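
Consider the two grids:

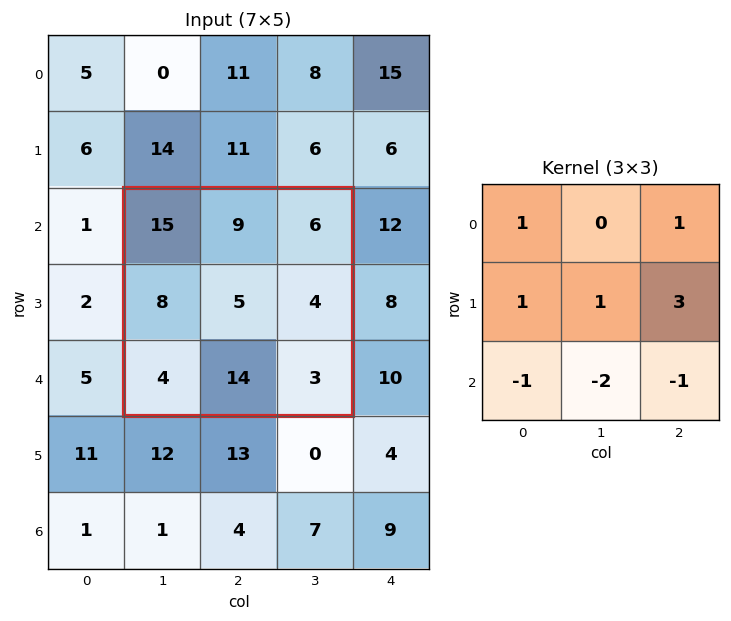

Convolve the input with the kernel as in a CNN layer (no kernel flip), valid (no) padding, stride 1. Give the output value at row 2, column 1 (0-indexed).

11

The receptive field on the input at this output position is [15 9 6 / 8 5 4 / 4 14 3]. Elementwise product with the kernel and sum: 15·1 + 6·1 + 8·1 + 5·1 + 4·3 + 4·-1 + 14·-2 + 3·-1.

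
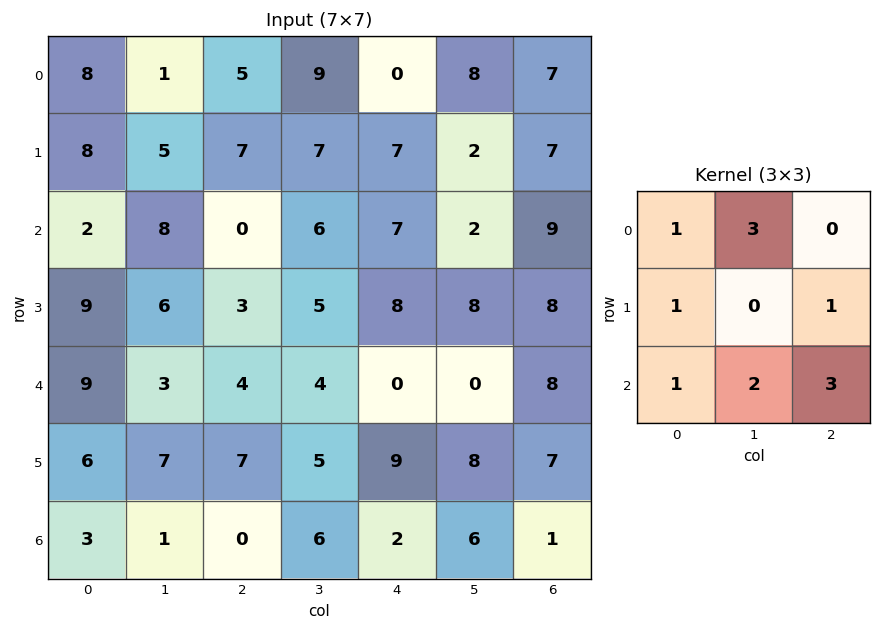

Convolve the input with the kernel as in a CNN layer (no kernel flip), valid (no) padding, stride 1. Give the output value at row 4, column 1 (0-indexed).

46

The receptive field on the input at this output position is [3 4 4 / 7 7 5 / 1 0 6]. Elementwise product with the kernel and sum: 3·1 + 4·3 + 7·1 + 5·1 + 1·1 + 0·2 + 6·3.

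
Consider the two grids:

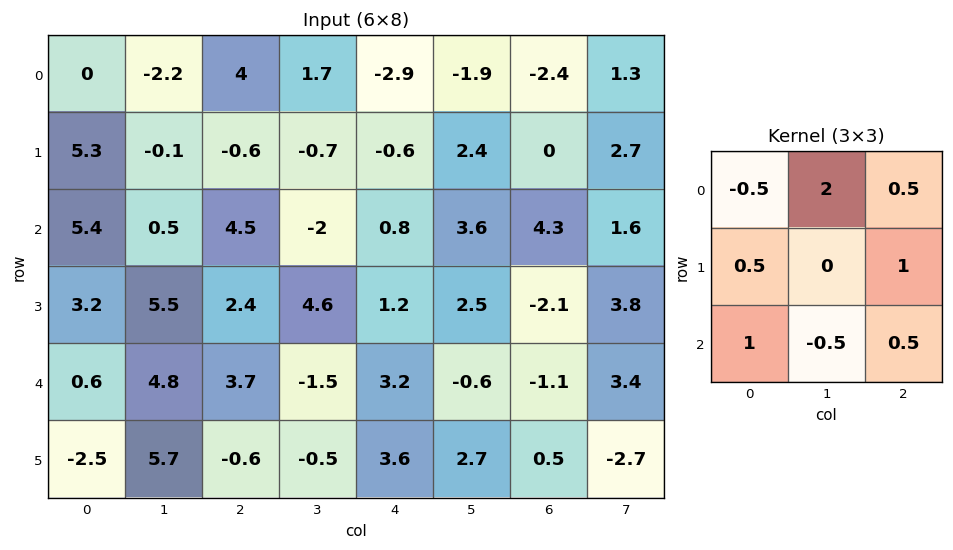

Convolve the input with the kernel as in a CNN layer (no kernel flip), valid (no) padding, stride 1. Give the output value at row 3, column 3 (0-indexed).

-0.95

The receptive field on the input at this output position is [4.6 1.2 2.5 / -1.5 3.2 -0.6 / -0.5 3.6 2.7]. Elementwise product with the kernel and sum: 4.6·-0.5 + 1.2·2 + 2.5·0.5 + -1.5·0.5 + -0.6·1 + -0.5·1 + 3.6·-0.5 + 2.7·0.5.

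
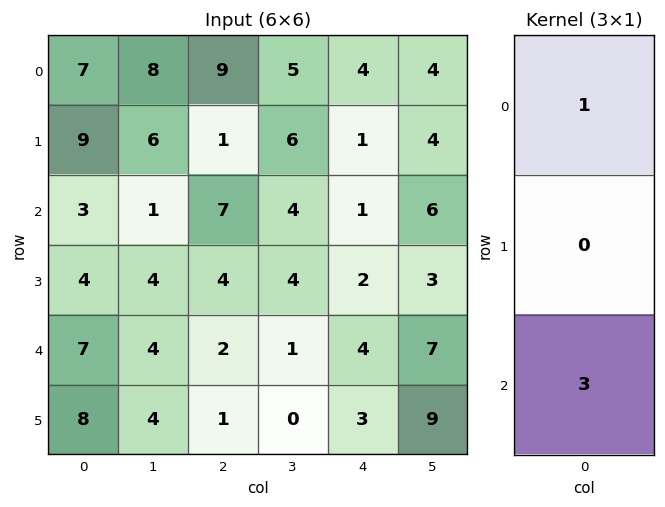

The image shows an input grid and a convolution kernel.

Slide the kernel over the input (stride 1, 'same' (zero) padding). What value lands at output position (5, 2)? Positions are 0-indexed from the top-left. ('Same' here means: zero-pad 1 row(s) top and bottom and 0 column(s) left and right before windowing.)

The receptive field on the zero-padded input at this output position is [2 / 1 / 0]. Elementwise product with the kernel and sum: 2·1 + 0·3.

2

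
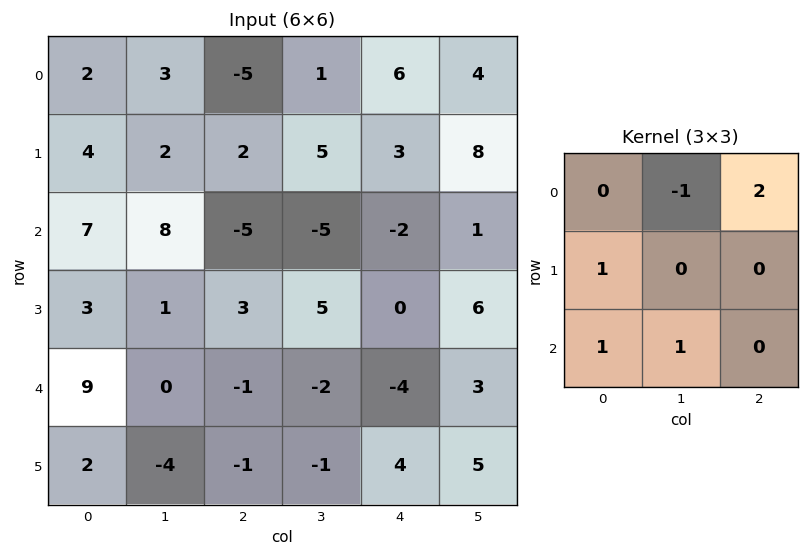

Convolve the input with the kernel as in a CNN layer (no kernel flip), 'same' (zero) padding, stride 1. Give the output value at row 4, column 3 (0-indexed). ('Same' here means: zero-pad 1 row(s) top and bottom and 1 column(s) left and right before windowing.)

The receptive field on the zero-padded input at this output position is [3 5 0 / -1 -2 -4 / -1 -1 4]. Elementwise product with the kernel and sum: 5·-1 + 0·2 + -1·1 + -1·1 + -1·1.

-8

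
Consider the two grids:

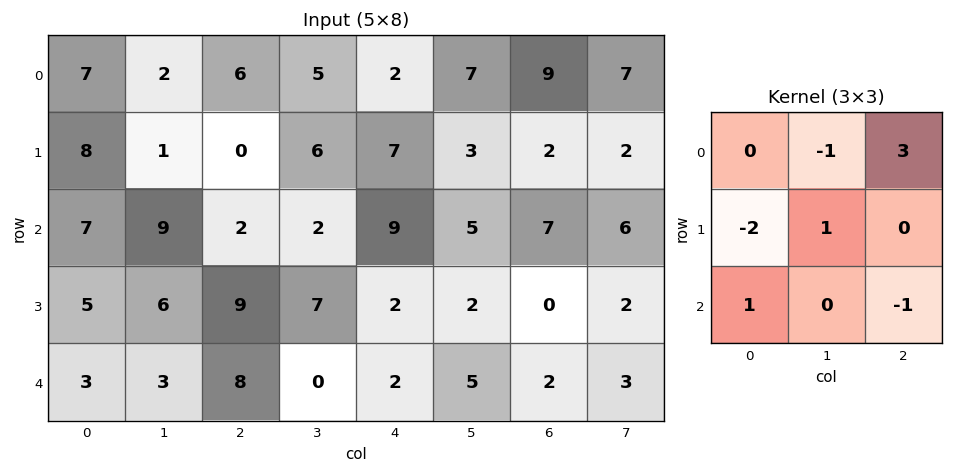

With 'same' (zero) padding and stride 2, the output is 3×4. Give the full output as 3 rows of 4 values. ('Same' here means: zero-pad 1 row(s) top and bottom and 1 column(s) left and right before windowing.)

Output[0,0]: The receptive field on the zero-padded input at this output position is [0 0 0 / 0 7 2 / 0 8 1]. Elementwise product with the kernel and sum: 0·-1 + 0·3 + 0·-2 + 7·1 + 0·1 + 1·-1.

6 -3 -5 -4
-4 1 12 1
16 14 6 -2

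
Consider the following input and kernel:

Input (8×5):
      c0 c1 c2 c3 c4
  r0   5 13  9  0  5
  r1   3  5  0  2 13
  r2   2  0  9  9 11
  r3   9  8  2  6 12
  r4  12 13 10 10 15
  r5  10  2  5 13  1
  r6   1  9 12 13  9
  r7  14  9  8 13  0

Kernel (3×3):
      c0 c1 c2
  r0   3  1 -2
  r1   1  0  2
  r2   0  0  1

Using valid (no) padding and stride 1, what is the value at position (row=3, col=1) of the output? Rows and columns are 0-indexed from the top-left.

60

The receptive field on the input at this output position is [8 2 6 / 13 10 10 / 2 5 13]. Elementwise product with the kernel and sum: 8·3 + 2·1 + 6·-2 + 13·1 + 10·2 + 13·1.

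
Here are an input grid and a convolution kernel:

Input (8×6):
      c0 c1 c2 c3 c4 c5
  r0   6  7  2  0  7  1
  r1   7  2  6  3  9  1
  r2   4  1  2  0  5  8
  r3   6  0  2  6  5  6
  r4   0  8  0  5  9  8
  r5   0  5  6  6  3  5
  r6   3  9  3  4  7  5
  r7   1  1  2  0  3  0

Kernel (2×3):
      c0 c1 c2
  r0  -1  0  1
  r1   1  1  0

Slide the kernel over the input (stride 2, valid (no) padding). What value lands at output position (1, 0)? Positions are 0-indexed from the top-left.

The receptive field on the input at this output position is [4 1 2 / 6 0 2]. Elementwise product with the kernel and sum: 4·-1 + 2·1 + 6·1 + 0·1.

4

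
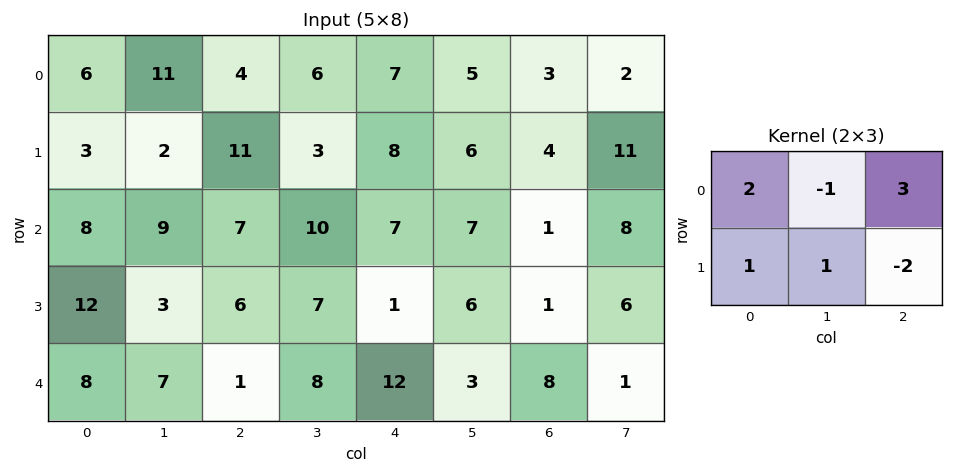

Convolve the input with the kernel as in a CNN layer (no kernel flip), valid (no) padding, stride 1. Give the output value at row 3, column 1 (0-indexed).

The receptive field on the input at this output position is [3 6 7 / 7 1 8]. Elementwise product with the kernel and sum: 3·2 + 6·-1 + 7·3 + 7·1 + 1·1 + 8·-2.

13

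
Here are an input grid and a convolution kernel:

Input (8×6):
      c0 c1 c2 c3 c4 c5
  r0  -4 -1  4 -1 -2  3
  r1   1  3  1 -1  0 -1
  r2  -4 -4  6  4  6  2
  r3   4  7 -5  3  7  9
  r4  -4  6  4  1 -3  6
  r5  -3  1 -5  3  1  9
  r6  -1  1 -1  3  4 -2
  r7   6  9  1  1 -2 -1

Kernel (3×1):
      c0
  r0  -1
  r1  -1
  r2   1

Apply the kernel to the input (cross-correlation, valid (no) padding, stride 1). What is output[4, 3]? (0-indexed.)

The receptive field on the input at this output position is [1 / 3 / 3]. Elementwise product with the kernel and sum: 1·-1 + 3·-1 + 3·1.

-1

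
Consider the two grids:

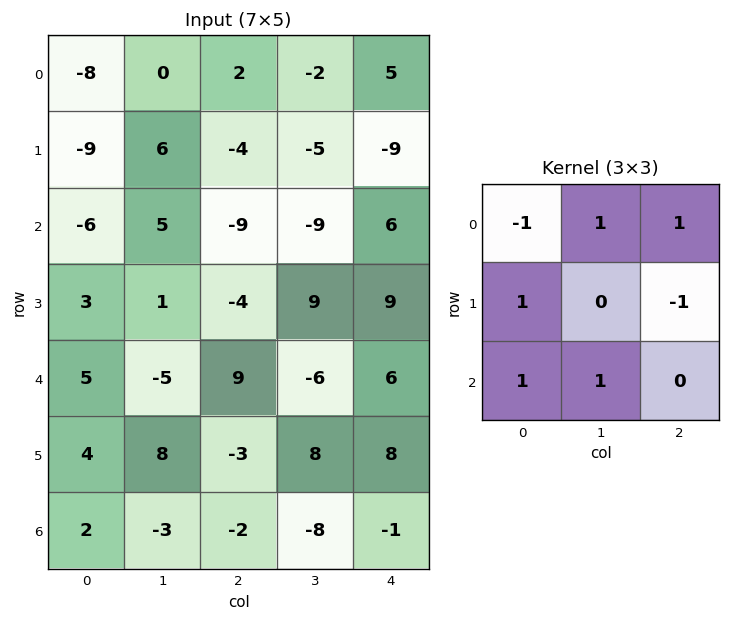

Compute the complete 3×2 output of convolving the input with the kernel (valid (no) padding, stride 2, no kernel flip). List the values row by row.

4 -12
9 -4
5 -30

Output[0,0]: The receptive field on the input at this output position is [-8 0 2 / -9 6 -4 / -6 5 -9]. Elementwise product with the kernel and sum: -8·-1 + 0·1 + 2·1 + -9·1 + -4·-1 + -6·1 + 5·1.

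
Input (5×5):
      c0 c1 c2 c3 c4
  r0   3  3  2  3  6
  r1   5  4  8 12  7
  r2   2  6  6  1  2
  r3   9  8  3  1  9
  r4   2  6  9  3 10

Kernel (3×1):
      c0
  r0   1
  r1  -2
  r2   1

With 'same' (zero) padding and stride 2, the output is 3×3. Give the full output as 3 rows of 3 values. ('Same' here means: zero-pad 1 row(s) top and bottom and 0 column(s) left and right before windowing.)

Output[0,0]: The receptive field on the zero-padded input at this output position is [0 / 3 / 5]. Elementwise product with the kernel and sum: 0·1 + 3·-2 + 5·1.

-1 4 -5
10 -1 12
5 -15 -11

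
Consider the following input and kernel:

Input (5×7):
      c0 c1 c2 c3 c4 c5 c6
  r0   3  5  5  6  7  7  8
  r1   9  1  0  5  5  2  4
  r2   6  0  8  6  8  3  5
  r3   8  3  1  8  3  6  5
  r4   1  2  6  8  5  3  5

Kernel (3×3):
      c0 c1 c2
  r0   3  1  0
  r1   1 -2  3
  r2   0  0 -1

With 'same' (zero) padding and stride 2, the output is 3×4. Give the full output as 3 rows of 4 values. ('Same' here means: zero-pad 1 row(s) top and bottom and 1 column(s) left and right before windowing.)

8 8 11 -9
-6 -3 13 3
12 24 34 16

Output[0,0]: The receptive field on the zero-padded input at this output position is [0 0 0 / 0 3 5 / 0 9 1]. Elementwise product with the kernel and sum: 0·3 + 0·1 + 0·1 + 3·-2 + 5·3 + 1·-1.
Output[0,1]: The receptive field on the zero-padded input at this output position is [0 0 0 / 5 5 6 / 1 0 5]. Elementwise product with the kernel and sum: 0·3 + 0·1 + 5·1 + 5·-2 + 6·3 + 5·-1.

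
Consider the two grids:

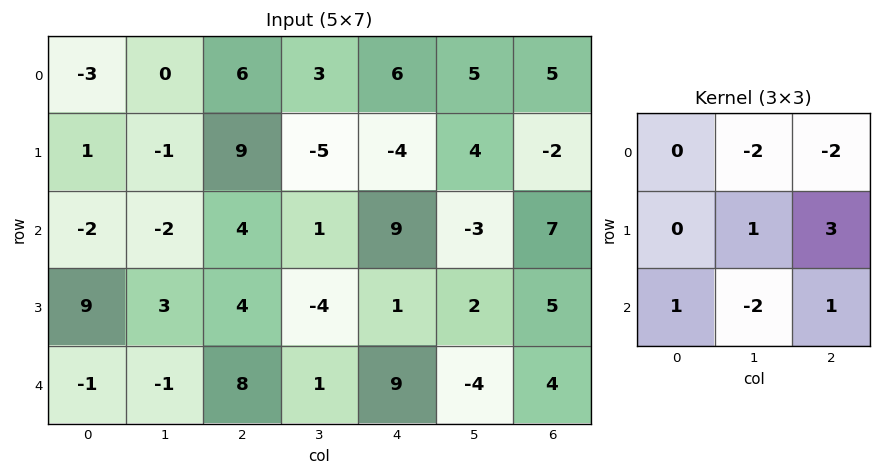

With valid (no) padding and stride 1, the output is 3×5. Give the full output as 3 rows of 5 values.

20 -33 -24 -34 0
1 -10 59 -4 16
20 -34 -6 -26 30

Output[0,0]: The receptive field on the input at this output position is [-3 0 6 / 1 -1 9 / -2 -2 4]. Elementwise product with the kernel and sum: 0·-2 + 6·-2 + -1·1 + 9·3 + -2·1 + -2·-2 + 4·1.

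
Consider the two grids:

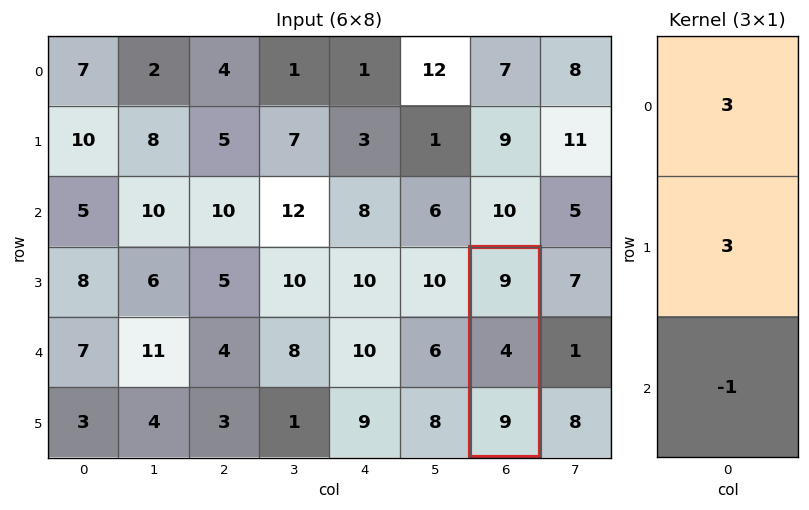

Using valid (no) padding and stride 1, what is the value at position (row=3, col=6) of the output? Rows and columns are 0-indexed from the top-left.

30

The receptive field on the input at this output position is [9 / 4 / 9]. Elementwise product with the kernel and sum: 9·3 + 4·3 + 9·-1.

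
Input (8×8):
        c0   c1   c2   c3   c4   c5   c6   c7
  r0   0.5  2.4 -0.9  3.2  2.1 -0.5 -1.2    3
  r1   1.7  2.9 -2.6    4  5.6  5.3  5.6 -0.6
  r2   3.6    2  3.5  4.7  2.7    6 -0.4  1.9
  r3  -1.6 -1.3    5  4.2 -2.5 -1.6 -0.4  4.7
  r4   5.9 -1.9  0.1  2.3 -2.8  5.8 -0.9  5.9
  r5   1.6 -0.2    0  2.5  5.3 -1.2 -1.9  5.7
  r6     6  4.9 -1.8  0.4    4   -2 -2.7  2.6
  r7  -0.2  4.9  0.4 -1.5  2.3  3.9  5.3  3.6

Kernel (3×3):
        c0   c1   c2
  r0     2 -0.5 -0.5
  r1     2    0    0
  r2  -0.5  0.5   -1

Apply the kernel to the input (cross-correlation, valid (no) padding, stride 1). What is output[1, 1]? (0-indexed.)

The receptive field on the input at this output position is [2.9 -2.6 4 / 2 3.5 4.7 / -1.3 5 4.2]. Elementwise product with the kernel and sum: 2.9·2 + -2.6·-0.5 + 4·-0.5 + 2·2 + -1.3·-0.5 + 5·0.5 + 4.2·-1.

8.05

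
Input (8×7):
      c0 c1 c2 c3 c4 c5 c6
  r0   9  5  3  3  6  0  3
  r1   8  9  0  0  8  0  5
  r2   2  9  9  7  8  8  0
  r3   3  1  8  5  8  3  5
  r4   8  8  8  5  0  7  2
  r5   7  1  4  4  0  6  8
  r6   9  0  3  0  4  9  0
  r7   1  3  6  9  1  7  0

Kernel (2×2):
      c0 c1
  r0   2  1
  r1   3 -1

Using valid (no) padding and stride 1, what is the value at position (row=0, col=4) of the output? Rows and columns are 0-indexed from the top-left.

The receptive field on the input at this output position is [6 0 / 8 0]. Elementwise product with the kernel and sum: 6·2 + 0·1 + 8·3 + 0·-1.

36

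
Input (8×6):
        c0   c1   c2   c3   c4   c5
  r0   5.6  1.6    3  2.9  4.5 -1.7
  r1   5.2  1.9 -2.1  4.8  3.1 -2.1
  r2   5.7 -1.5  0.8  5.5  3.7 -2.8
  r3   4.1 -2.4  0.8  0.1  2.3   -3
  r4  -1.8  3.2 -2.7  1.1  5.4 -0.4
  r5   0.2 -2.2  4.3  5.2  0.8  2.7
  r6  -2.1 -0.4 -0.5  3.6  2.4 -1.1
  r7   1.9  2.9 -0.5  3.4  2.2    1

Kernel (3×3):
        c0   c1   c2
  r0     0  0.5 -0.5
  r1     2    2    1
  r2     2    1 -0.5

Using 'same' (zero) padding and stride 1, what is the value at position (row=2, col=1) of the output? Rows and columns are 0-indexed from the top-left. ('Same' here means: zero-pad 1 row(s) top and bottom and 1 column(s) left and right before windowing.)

16.6

The receptive field on the zero-padded input at this output position is [5.2 1.9 -2.1 / 5.7 -1.5 0.8 / 4.1 -2.4 0.8]. Elementwise product with the kernel and sum: 1.9·0.5 + -2.1·-0.5 + 5.7·2 + -1.5·2 + 0.8·1 + 4.1·2 + -2.4·1 + 0.8·-0.5.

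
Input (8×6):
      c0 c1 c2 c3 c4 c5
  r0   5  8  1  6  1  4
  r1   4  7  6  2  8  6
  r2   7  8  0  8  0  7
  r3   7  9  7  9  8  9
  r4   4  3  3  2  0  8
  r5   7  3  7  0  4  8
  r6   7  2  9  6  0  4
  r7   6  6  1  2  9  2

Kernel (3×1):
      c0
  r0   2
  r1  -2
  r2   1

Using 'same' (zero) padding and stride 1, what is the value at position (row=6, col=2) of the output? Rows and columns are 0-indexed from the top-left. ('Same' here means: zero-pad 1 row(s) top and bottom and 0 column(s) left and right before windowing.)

The receptive field on the zero-padded input at this output position is [7 / 9 / 1]. Elementwise product with the kernel and sum: 7·2 + 9·-2 + 1·1.

-3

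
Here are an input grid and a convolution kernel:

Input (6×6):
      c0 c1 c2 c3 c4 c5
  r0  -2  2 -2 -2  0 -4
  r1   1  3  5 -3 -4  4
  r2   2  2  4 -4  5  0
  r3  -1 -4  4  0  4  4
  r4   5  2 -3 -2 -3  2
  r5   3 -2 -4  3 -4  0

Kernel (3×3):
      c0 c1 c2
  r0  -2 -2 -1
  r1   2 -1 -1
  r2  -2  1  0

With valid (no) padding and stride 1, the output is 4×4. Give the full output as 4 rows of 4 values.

-6 6 13 15
-17 3 -1 1
-22 -27 3 -9
9 9 -2 -25

Output[0,0]: The receptive field on the input at this output position is [-2 2 -2 / 1 3 5 / 2 2 4]. Elementwise product with the kernel and sum: -2·-2 + 2·-2 + -2·-1 + 1·2 + 3·-1 + 5·-1 + 2·-2 + 2·1.
Output[0,1]: The receptive field on the input at this output position is [2 -2 -2 / 3 5 -3 / 2 4 -4]. Elementwise product with the kernel and sum: 2·-2 + -2·-2 + -2·-1 + 3·2 + 5·-1 + -3·-1 + 2·-2 + 4·1.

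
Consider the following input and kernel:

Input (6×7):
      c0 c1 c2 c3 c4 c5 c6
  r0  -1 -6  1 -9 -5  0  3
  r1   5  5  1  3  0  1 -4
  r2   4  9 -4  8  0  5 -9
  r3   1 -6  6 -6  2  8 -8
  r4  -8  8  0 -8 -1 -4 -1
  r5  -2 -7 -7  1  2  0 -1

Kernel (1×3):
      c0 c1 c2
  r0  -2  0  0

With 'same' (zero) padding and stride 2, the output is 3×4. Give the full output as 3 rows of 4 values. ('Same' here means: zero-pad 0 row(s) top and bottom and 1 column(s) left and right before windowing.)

0 12 18 0
0 -18 -16 -10
0 -16 16 8

Output[0,0]: The receptive field on the zero-padded input at this output position is [0 -1 -6]. Elementwise product with the kernel and sum: 0·-2.
Output[0,1]: The receptive field on the zero-padded input at this output position is [-6 1 -9]. Elementwise product with the kernel and sum: -6·-2.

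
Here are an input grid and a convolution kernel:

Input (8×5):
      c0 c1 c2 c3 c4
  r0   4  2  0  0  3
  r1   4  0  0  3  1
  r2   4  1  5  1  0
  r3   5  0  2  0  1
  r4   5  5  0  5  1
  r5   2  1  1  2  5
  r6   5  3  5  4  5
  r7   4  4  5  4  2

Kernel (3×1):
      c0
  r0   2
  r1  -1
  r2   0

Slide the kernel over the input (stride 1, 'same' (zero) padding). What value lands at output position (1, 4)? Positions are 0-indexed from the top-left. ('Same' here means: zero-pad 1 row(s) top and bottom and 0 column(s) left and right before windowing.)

The receptive field on the zero-padded input at this output position is [3 / 1 / 0]. Elementwise product with the kernel and sum: 3·2 + 1·-1.

5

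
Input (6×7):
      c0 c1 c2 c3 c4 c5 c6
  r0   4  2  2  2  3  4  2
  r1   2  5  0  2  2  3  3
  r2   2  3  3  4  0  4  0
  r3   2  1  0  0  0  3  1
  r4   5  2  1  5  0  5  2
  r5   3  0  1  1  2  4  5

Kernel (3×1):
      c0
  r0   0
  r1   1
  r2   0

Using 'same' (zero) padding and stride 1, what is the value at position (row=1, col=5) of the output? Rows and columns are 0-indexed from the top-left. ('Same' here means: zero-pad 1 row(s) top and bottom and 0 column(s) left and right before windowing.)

3

The receptive field on the zero-padded input at this output position is [4 / 3 / 4]. Elementwise product with the kernel and sum: 3·1.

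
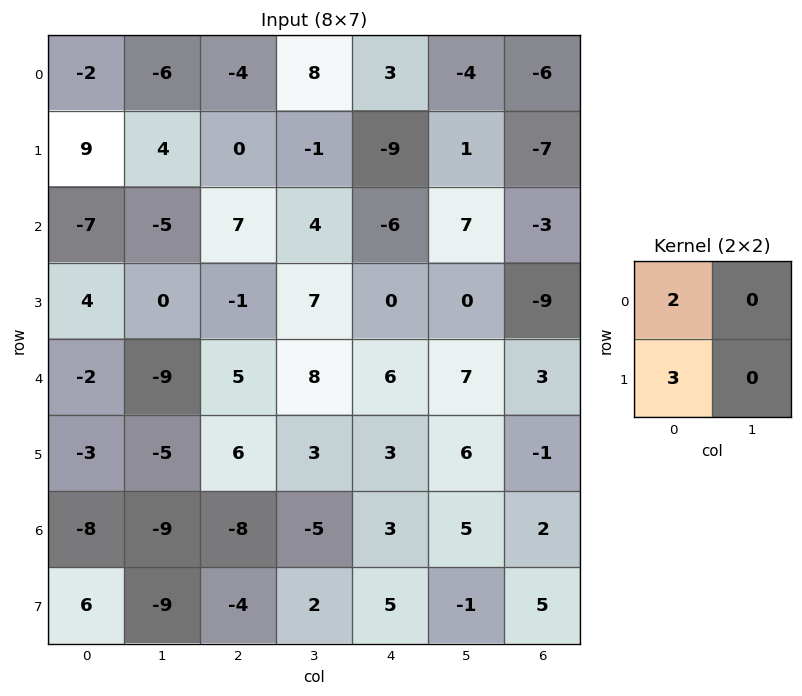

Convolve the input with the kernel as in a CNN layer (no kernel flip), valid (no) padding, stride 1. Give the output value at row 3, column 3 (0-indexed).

The receptive field on the input at this output position is [7 0 / 8 6]. Elementwise product with the kernel and sum: 7·2 + 8·3.

38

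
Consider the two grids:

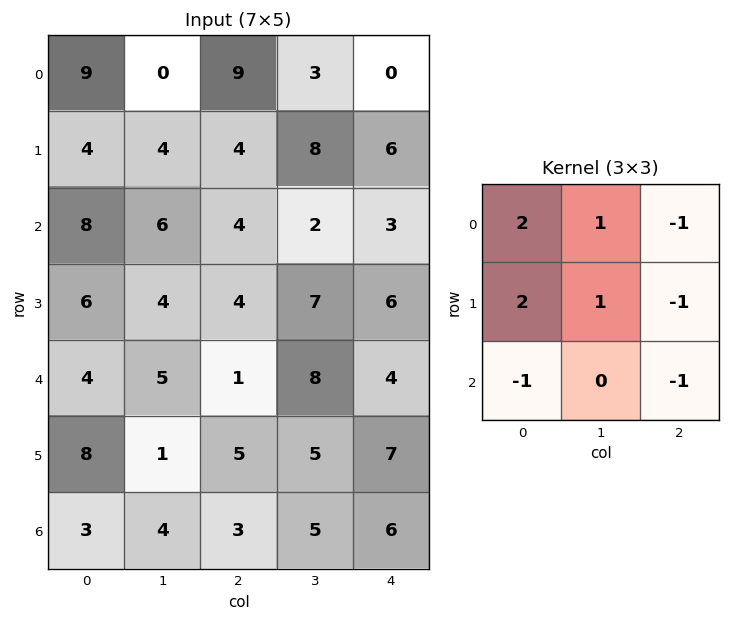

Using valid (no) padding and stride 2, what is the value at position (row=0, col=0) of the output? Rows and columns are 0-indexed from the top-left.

The receptive field on the input at this output position is [9 0 9 / 4 4 4 / 8 6 4]. Elementwise product with the kernel and sum: 9·2 + 0·1 + 9·-1 + 4·2 + 4·1 + 4·-1 + 8·-1 + 4·-1.

5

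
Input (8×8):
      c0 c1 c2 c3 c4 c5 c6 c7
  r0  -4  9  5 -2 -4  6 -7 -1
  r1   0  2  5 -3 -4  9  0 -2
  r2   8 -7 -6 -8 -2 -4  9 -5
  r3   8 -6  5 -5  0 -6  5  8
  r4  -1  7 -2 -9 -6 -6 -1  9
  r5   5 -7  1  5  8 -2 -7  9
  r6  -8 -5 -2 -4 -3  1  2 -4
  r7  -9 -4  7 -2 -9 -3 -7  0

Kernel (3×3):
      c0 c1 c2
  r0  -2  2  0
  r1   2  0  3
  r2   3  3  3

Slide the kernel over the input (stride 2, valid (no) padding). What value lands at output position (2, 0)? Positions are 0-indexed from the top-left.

-16

The receptive field on the input at this output position is [-1 7 -2 / 5 -7 1 / -8 -5 -2]. Elementwise product with the kernel and sum: -1·-2 + 7·2 + 5·2 + 1·3 + -8·3 + -5·3 + -2·3.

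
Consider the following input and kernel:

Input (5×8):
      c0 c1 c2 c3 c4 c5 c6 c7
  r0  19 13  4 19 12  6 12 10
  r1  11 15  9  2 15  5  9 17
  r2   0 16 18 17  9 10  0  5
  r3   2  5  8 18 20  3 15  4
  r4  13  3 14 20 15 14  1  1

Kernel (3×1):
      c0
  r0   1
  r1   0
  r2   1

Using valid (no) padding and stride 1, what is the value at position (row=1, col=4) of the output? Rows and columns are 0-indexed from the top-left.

35

The receptive field on the input at this output position is [15 / 9 / 20]. Elementwise product with the kernel and sum: 15·1 + 20·1.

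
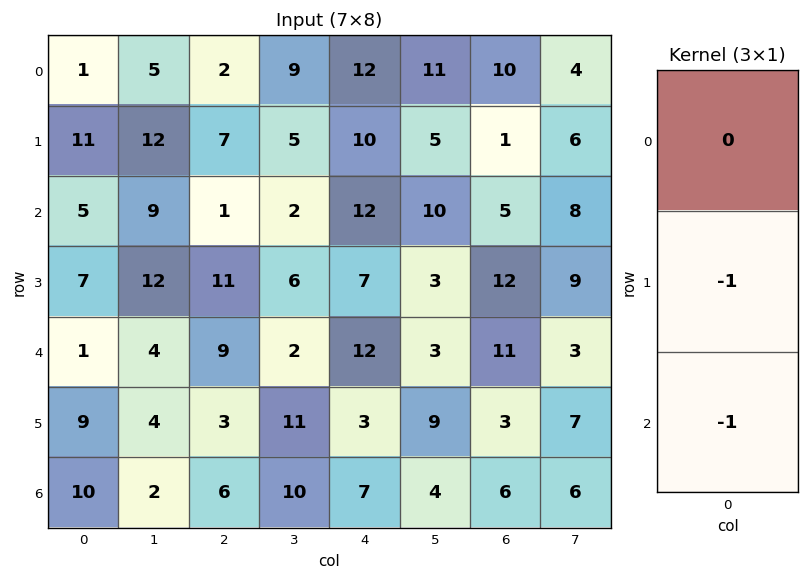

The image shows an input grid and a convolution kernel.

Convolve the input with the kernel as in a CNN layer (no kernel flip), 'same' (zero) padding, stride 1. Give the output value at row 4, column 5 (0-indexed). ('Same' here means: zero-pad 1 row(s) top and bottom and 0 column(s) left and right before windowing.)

-12

The receptive field on the zero-padded input at this output position is [3 / 3 / 9]. Elementwise product with the kernel and sum: 3·-1 + 9·-1.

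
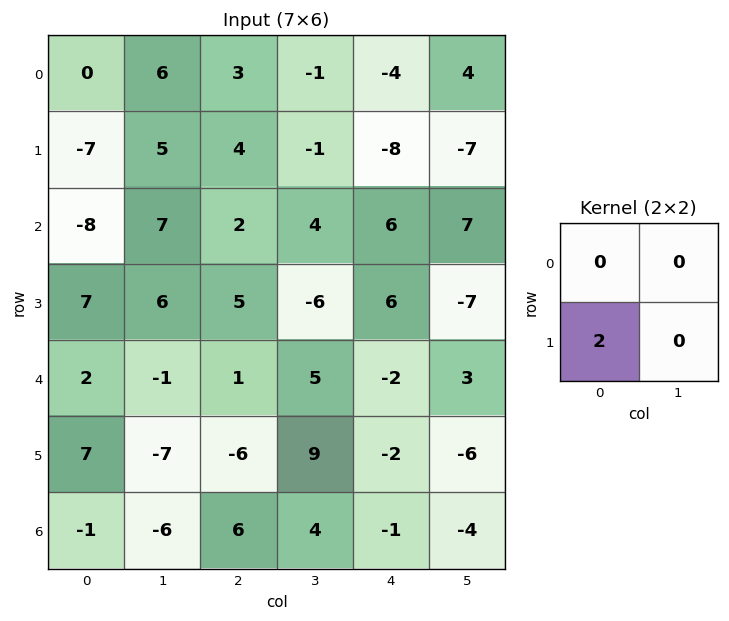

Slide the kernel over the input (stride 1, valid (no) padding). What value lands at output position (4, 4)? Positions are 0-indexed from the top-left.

The receptive field on the input at this output position is [-2 3 / -2 -6]. Elementwise product with the kernel and sum: -2·2.

-4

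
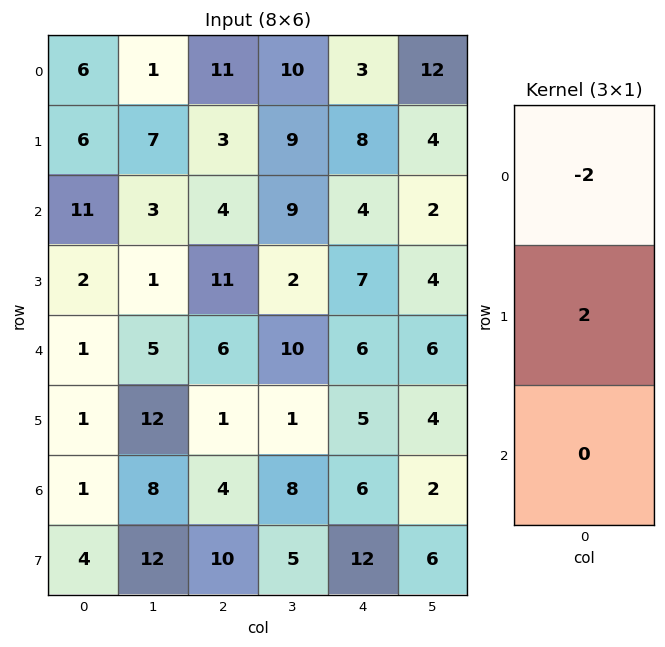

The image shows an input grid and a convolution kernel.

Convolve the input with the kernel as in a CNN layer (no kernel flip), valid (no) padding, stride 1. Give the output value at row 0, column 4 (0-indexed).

The receptive field on the input at this output position is [3 / 8 / 4]. Elementwise product with the kernel and sum: 3·-2 + 8·2.

10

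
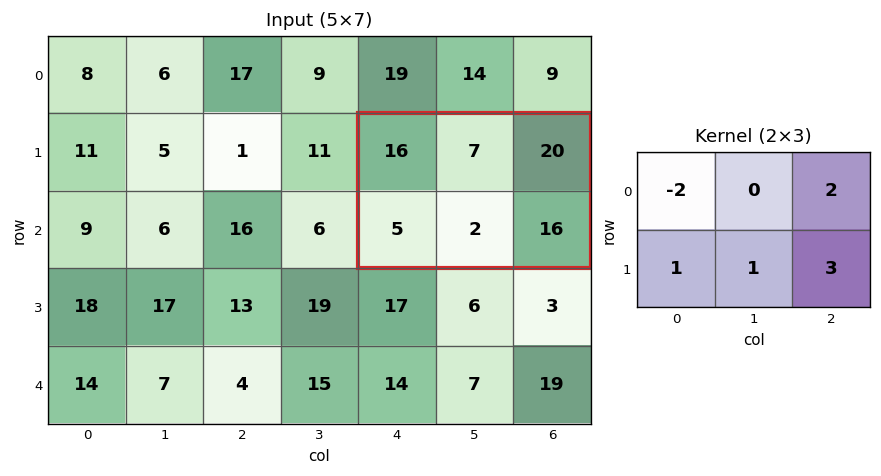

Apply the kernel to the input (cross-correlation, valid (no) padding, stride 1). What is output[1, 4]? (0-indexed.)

63

The receptive field on the input at this output position is [16 7 20 / 5 2 16]. Elementwise product with the kernel and sum: 16·-2 + 20·2 + 5·1 + 2·1 + 16·3.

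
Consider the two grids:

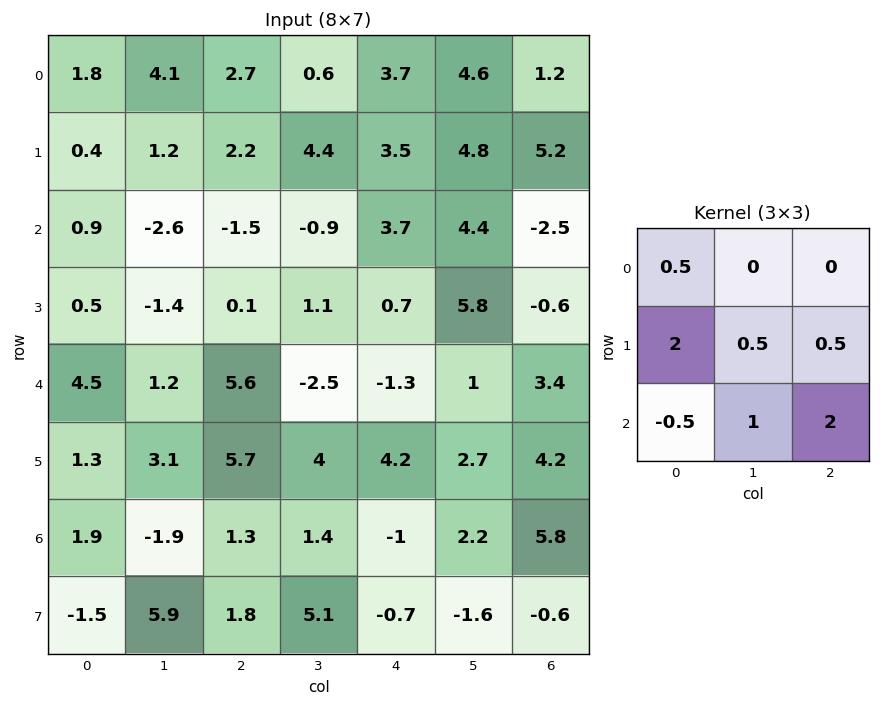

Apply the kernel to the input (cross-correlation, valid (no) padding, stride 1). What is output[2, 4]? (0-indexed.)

14.3

The receptive field on the input at this output position is [3.7 4.4 -2.5 / 0.7 5.8 -0.6 / -1.3 1 3.4]. Elementwise product with the kernel and sum: 3.7·0.5 + 0.7·2 + 5.8·0.5 + -0.6·0.5 + -1.3·-0.5 + 1·1 + 3.4·2.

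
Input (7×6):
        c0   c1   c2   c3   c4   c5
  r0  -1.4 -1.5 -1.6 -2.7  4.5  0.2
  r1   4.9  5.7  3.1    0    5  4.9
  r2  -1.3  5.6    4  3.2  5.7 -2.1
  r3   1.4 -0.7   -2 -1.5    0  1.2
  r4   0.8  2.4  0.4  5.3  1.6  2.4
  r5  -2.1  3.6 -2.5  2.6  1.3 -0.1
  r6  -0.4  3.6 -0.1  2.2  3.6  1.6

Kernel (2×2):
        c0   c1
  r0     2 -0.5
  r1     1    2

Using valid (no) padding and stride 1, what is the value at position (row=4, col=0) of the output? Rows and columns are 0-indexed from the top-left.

5.5

The receptive field on the input at this output position is [0.8 2.4 / -2.1 3.6]. Elementwise product with the kernel and sum: 0.8·2 + 2.4·-0.5 + -2.1·1 + 3.6·2.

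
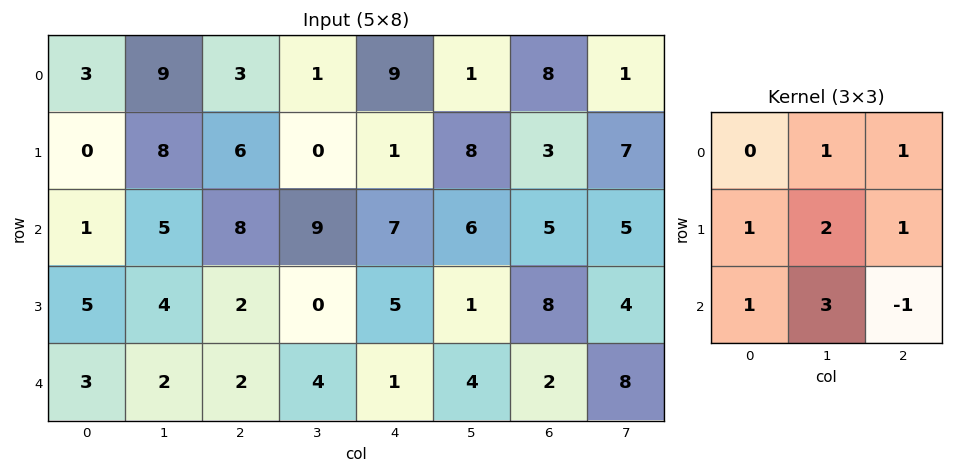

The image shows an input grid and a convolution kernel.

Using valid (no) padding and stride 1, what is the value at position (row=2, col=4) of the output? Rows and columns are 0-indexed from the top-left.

37

The receptive field on the input at this output position is [7 6 5 / 5 1 8 / 1 4 2]. Elementwise product with the kernel and sum: 6·1 + 5·1 + 5·1 + 1·2 + 8·1 + 1·1 + 4·3 + 2·-1.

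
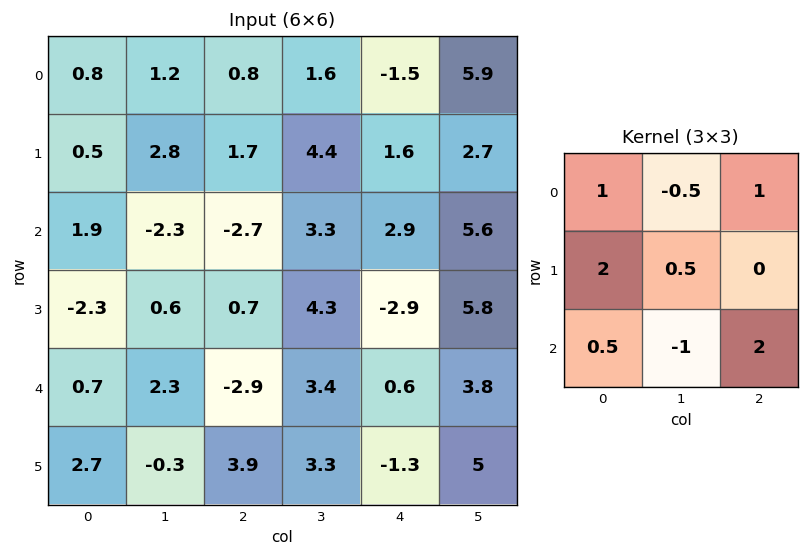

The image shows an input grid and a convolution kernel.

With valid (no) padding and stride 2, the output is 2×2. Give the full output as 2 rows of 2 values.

1.25 5.25
-11.7 -1.55

Output[0,0]: The receptive field on the input at this output position is [0.8 1.2 0.8 / 0.5 2.8 1.7 / 1.9 -2.3 -2.7]. Elementwise product with the kernel and sum: 0.8·1 + 1.2·-0.5 + 0.8·1 + 0.5·2 + 2.8·0.5 + 1.9·0.5 + -2.3·-1 + -2.7·2.
Output[0,1]: The receptive field on the input at this output position is [0.8 1.6 -1.5 / 1.7 4.4 1.6 / -2.7 3.3 2.9]. Elementwise product with the kernel and sum: 0.8·1 + 1.6·-0.5 + -1.5·1 + 1.7·2 + 4.4·0.5 + -2.7·0.5 + 3.3·-1 + 2.9·2.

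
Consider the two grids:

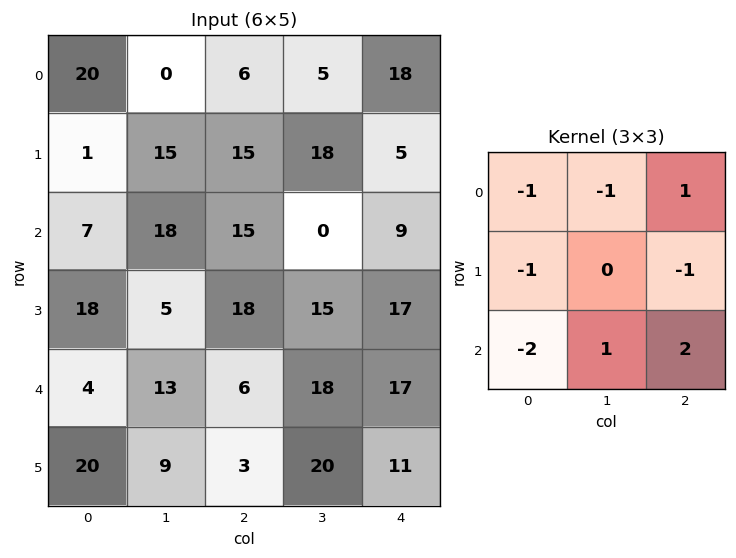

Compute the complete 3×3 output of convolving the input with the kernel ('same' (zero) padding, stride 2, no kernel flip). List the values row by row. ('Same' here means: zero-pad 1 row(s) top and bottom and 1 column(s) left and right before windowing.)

Output[0,0]: The receptive field on the zero-padded input at this output position is [0 0 0 / 0 20 0 / 0 1 15]. Elementwise product with the kernel and sum: 0·-1 + 0·-1 + 0·1 + 0·-1 + 0·-1 + 0·-2 + 1·1 + 15·2.

31 16 -36
24 8 -36
12 -14 -79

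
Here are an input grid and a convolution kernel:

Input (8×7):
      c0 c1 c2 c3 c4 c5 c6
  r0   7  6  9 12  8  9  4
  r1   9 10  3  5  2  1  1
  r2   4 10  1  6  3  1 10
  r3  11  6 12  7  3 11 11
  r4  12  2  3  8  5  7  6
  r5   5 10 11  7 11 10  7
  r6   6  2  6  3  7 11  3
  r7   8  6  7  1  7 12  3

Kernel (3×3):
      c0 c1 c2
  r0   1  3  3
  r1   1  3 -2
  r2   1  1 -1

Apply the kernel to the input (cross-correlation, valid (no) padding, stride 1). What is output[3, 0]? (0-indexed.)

81

The receptive field on the input at this output position is [11 6 12 / 12 2 3 / 5 10 11]. Elementwise product with the kernel and sum: 11·1 + 6·3 + 12·3 + 12·1 + 2·3 + 3·-2 + 5·1 + 10·1 + 11·-1.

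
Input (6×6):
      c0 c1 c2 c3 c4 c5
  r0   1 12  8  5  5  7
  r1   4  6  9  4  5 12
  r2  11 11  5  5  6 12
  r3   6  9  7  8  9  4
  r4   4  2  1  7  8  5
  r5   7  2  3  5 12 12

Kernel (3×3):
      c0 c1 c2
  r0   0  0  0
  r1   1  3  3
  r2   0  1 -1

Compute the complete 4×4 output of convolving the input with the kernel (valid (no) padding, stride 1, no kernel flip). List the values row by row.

Output[0,0]: The receptive field on the input at this output position is [1 12 8 / 4 6 9 / 11 11 5]. Elementwise product with the kernel and sum: 4·1 + 6·3 + 9·3 + 11·1 + 5·-1.

55 45 35 49
61 40 37 64
55 48 57 50
12 24 39 46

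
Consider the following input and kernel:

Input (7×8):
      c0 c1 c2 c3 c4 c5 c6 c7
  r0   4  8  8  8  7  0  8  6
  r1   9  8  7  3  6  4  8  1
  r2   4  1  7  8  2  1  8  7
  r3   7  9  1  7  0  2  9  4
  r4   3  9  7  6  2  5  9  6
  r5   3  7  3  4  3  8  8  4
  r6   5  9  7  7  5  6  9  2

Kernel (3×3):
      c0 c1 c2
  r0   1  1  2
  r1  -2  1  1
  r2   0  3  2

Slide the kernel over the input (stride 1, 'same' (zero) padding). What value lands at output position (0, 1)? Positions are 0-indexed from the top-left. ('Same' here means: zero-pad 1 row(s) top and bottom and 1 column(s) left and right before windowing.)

46

The receptive field on the zero-padded input at this output position is [0 0 0 / 4 8 8 / 9 8 7]. Elementwise product with the kernel and sum: 0·1 + 0·1 + 0·2 + 4·-2 + 8·1 + 8·1 + 8·3 + 7·2.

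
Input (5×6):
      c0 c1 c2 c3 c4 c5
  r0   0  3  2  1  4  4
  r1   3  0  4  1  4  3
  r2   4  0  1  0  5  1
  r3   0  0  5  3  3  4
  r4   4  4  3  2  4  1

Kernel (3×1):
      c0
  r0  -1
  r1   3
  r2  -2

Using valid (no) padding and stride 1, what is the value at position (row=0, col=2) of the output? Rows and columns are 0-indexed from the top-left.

8

The receptive field on the input at this output position is [2 / 4 / 1]. Elementwise product with the kernel and sum: 2·-1 + 4·3 + 1·-2.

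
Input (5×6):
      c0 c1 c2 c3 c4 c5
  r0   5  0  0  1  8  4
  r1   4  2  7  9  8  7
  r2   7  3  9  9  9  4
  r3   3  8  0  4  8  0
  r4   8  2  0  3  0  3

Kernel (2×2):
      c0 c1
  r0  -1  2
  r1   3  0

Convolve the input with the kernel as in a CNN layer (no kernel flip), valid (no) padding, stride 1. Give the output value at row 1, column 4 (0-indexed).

33

The receptive field on the input at this output position is [8 7 / 9 4]. Elementwise product with the kernel and sum: 8·-1 + 7·2 + 9·3.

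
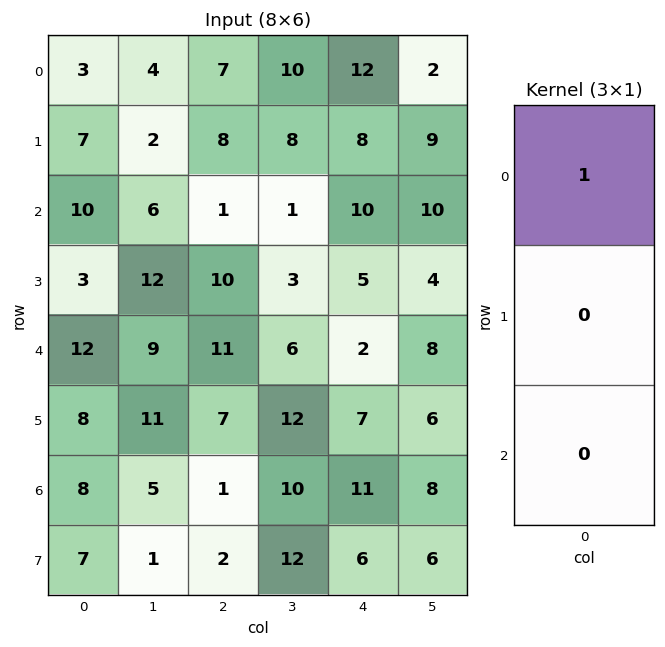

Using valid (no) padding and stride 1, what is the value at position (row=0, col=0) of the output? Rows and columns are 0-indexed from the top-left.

The receptive field on the input at this output position is [3 / 7 / 10]. Elementwise product with the kernel and sum: 3·1.

3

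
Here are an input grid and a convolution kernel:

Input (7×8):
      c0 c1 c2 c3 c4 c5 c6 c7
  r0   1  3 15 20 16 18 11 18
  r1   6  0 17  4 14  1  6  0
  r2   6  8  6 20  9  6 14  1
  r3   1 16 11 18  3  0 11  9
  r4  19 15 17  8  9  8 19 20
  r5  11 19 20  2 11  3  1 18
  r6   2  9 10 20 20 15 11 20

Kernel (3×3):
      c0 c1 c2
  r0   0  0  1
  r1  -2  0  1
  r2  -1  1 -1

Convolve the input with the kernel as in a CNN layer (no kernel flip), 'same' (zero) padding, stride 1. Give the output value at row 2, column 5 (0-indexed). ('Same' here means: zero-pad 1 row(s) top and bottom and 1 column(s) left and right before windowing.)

-12

The receptive field on the zero-padded input at this output position is [14 1 6 / 9 6 14 / 3 0 11]. Elementwise product with the kernel and sum: 6·1 + 9·-2 + 14·1 + 3·-1 + 0·1 + 11·-1.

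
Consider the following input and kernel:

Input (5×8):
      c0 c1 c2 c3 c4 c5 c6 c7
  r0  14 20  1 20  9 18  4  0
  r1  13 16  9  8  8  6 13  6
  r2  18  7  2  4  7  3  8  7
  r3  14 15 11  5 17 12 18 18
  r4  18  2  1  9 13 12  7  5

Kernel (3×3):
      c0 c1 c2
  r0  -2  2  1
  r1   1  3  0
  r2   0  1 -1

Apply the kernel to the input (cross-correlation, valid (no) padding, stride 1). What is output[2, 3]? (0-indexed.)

The receptive field on the input at this output position is [4 7 3 / 5 17 12 / 9 13 12]. Elementwise product with the kernel and sum: 4·-2 + 7·2 + 3·1 + 5·1 + 17·3 + 13·1 + 12·-1.

66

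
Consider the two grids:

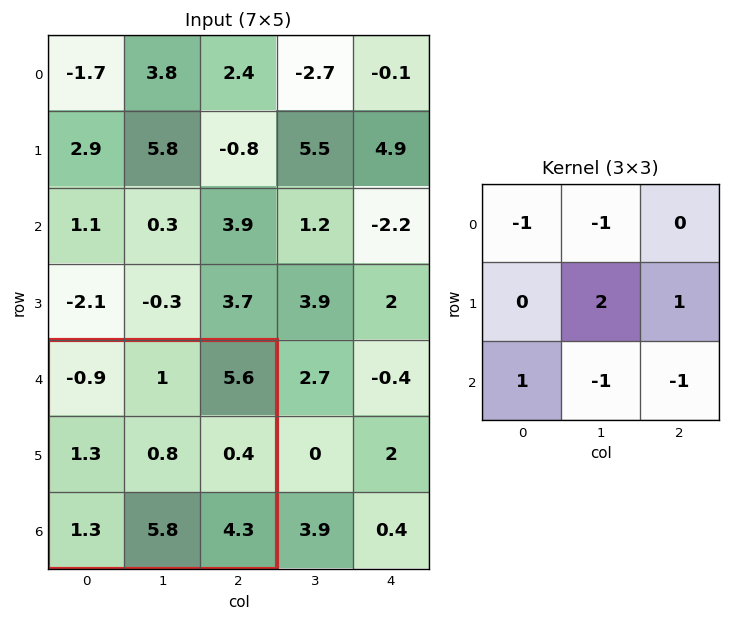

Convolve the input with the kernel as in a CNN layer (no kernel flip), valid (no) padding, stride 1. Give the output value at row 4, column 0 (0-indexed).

-6.9

The receptive field on the input at this output position is [-0.9 1 5.6 / 1.3 0.8 0.4 / 1.3 5.8 4.3]. Elementwise product with the kernel and sum: -0.9·-1 + 1·-1 + 0.8·2 + 0.4·1 + 1.3·1 + 5.8·-1 + 4.3·-1.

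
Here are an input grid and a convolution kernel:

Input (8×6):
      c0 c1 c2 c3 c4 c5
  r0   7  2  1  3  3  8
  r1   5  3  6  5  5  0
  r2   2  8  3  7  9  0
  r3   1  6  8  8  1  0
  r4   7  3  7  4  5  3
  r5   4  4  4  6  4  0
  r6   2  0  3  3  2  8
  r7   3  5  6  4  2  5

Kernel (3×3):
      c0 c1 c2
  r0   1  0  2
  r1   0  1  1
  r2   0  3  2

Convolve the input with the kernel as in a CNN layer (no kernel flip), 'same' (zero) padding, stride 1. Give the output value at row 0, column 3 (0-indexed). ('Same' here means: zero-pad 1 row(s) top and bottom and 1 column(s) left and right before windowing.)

The receptive field on the zero-padded input at this output position is [0 0 0 / 1 3 3 / 6 5 5]. Elementwise product with the kernel and sum: 0·1 + 0·2 + 3·1 + 3·1 + 5·3 + 5·2.

31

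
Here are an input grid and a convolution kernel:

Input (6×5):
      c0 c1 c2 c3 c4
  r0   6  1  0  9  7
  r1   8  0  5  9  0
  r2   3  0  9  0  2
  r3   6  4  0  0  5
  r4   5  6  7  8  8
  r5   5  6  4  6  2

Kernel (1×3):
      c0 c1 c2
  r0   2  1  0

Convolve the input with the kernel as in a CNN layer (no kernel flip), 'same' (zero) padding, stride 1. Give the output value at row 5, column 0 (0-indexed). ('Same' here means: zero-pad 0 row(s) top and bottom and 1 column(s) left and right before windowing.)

5

The receptive field on the zero-padded input at this output position is [0 5 6]. Elementwise product with the kernel and sum: 0·2 + 5·1.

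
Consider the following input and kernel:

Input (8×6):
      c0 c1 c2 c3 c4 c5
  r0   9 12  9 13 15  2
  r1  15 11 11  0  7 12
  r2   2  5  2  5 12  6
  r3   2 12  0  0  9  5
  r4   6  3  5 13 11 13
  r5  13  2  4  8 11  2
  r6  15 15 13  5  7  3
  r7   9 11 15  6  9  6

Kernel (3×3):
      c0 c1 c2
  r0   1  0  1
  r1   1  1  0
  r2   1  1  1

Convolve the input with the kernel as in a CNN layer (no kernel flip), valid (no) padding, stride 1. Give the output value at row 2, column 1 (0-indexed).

The receptive field on the input at this output position is [5 2 5 / 12 0 0 / 3 5 13]. Elementwise product with the kernel and sum: 5·1 + 5·1 + 12·1 + 0·1 + 3·1 + 5·1 + 13·1.

43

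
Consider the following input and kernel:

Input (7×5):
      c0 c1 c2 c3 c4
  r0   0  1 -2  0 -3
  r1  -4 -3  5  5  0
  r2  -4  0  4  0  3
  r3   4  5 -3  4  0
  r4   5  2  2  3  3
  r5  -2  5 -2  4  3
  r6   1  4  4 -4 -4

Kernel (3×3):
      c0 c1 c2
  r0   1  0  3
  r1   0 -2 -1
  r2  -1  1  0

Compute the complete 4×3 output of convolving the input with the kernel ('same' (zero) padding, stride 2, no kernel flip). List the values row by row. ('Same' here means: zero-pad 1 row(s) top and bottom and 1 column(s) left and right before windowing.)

Output[0,0]: The receptive field on the zero-padded input at this output position is [0 0 0 / 0 0 1 / 0 -4 -3]. Elementwise product with the kernel and sum: 0·1 + 0·3 + 0·-2 + 1·-1 + 0·-1 + -4·1.

-5 12 1
3 -4 -5
1 3 -3
9 13 12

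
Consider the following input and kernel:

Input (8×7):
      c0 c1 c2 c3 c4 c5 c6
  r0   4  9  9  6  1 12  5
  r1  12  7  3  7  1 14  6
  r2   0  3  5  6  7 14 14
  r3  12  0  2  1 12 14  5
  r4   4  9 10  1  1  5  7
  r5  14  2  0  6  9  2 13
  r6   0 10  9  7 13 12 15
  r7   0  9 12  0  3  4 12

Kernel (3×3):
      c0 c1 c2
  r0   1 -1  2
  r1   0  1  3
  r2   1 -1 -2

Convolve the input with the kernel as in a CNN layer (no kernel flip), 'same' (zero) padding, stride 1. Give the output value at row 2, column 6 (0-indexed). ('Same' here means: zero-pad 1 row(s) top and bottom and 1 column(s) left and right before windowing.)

31

The receptive field on the zero-padded input at this output position is [14 6 0 / 14 14 0 / 14 5 0]. Elementwise product with the kernel and sum: 14·1 + 6·-1 + 0·2 + 14·1 + 0·3 + 14·1 + 5·-1 + 0·-2.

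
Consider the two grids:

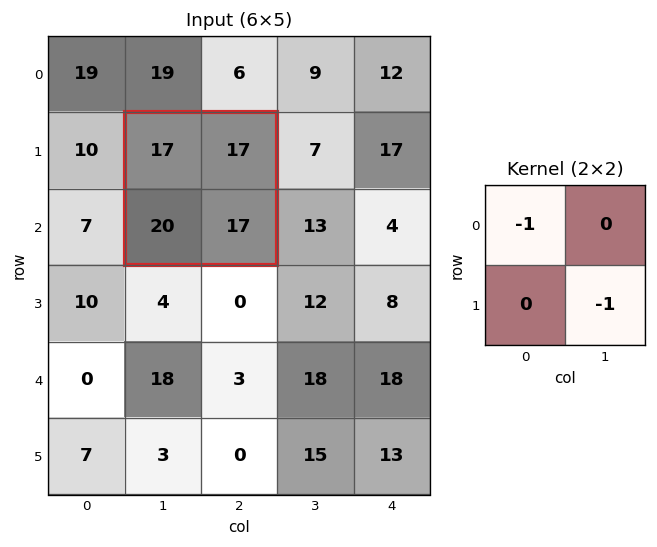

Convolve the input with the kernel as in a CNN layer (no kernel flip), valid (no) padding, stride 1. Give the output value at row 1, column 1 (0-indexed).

The receptive field on the input at this output position is [17 17 / 20 17]. Elementwise product with the kernel and sum: 17·-1 + 17·-1.

-34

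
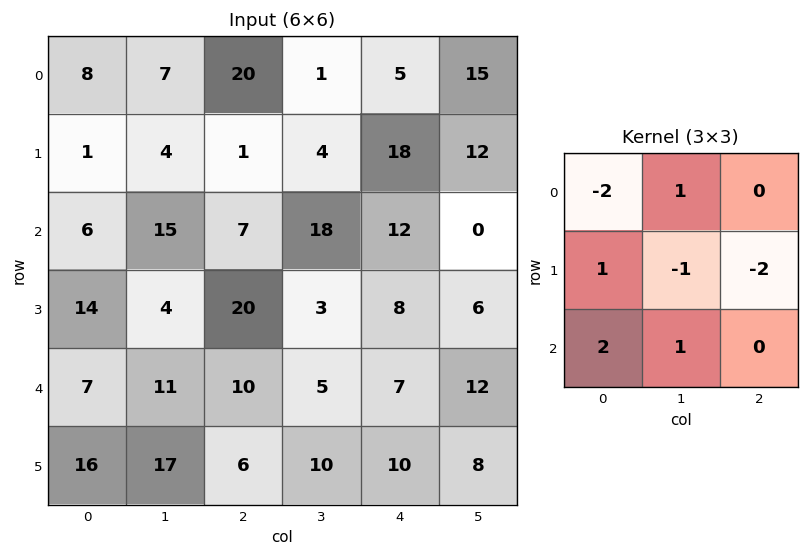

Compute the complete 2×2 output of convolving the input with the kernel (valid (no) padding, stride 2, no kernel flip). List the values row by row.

Output[0,0]: The receptive field on the input at this output position is [8 7 20 / 1 4 1 / 6 15 7]. Elementwise product with the kernel and sum: 8·-2 + 7·1 + 1·1 + 4·-1 + 1·-2 + 6·2 + 15·1.
Output[0,1]: The receptive field on the input at this output position is [20 1 5 / 1 4 18 / 7 18 12]. Elementwise product with the kernel and sum: 20·-2 + 1·1 + 1·1 + 4·-1 + 18·-2 + 7·2 + 18·1.

13 -46
-2 30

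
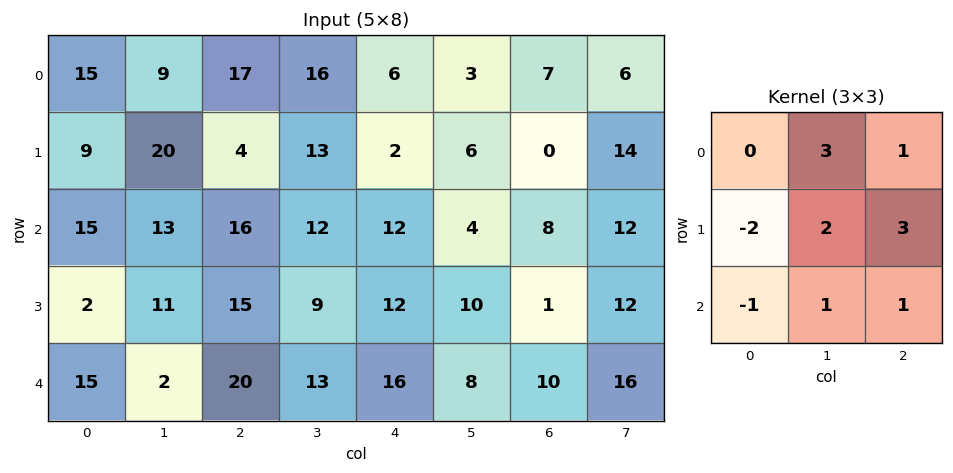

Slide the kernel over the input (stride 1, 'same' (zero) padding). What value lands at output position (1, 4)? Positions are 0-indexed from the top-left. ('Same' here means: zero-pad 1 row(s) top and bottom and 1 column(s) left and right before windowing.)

21

The receptive field on the zero-padded input at this output position is [16 6 3 / 13 2 6 / 12 12 4]. Elementwise product with the kernel and sum: 6·3 + 3·1 + 13·-2 + 2·2 + 6·3 + 12·-1 + 12·1 + 4·1.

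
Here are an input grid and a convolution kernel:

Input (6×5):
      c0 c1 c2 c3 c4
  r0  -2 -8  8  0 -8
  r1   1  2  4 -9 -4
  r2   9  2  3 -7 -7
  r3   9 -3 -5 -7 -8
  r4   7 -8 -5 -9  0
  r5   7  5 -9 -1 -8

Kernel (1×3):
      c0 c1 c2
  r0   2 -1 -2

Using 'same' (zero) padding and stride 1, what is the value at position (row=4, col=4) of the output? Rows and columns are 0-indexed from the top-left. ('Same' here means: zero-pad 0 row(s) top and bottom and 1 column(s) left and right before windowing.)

The receptive field on the zero-padded input at this output position is [-9 0 0]. Elementwise product with the kernel and sum: -9·2 + 0·-1 + 0·-2.

-18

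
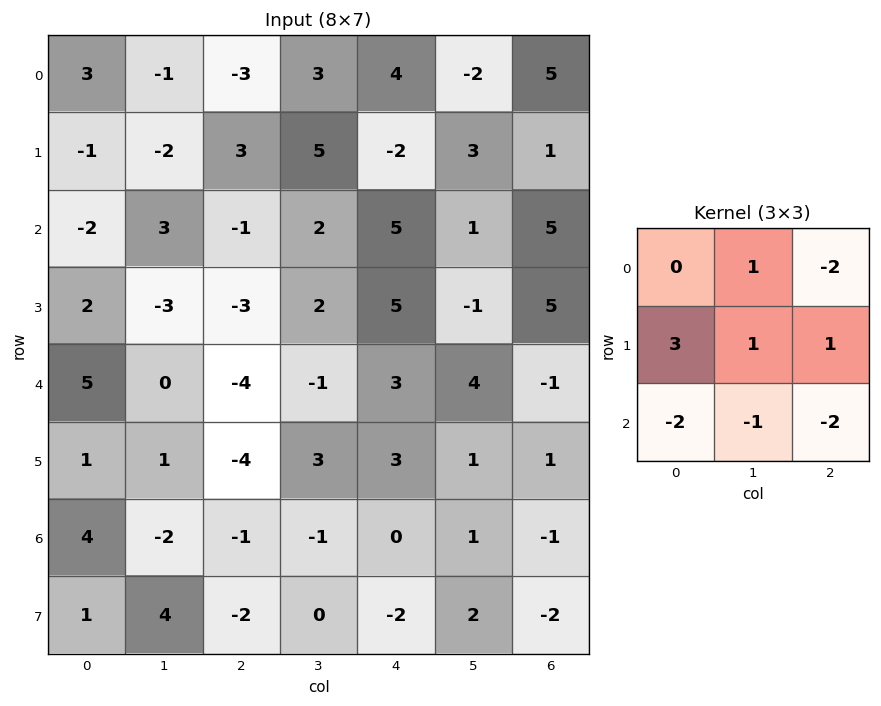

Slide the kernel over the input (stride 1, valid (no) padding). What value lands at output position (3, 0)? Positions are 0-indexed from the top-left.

19

The receptive field on the input at this output position is [2 -3 -3 / 5 0 -4 / 1 1 -4]. Elementwise product with the kernel and sum: -3·1 + -3·-2 + 5·3 + 0·1 + -4·1 + 1·-2 + 1·-1 + -4·-2.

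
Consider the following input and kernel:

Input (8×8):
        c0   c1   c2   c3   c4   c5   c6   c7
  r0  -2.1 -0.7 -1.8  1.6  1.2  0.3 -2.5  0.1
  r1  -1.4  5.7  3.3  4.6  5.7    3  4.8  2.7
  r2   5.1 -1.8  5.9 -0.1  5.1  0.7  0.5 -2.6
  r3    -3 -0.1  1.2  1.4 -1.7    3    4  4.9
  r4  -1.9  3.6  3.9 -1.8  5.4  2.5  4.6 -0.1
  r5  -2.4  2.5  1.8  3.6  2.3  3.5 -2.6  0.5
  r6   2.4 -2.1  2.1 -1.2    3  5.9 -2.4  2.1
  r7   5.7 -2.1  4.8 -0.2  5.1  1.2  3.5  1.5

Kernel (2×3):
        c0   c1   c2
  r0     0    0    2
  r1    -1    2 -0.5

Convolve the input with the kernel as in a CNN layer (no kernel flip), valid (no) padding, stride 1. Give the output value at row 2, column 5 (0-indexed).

-2.65

The receptive field on the input at this output position is [0.7 0.5 -2.6 / 3 4 4.9]. Elementwise product with the kernel and sum: -2.6·2 + 3·-1 + 4·2 + 4.9·-0.5.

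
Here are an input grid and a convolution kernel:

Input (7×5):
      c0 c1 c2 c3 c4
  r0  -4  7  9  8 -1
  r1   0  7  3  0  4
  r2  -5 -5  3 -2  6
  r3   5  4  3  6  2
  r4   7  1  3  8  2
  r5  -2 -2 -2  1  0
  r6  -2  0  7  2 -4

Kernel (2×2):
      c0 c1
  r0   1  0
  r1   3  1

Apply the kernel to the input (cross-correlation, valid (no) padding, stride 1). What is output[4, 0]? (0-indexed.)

-1

The receptive field on the input at this output position is [7 1 / -2 -2]. Elementwise product with the kernel and sum: 7·1 + -2·3 + -2·1.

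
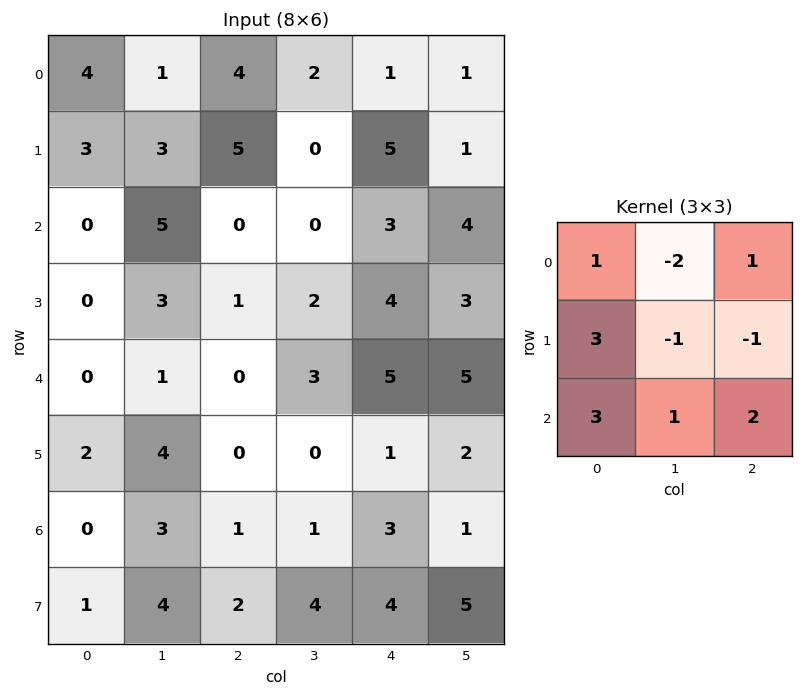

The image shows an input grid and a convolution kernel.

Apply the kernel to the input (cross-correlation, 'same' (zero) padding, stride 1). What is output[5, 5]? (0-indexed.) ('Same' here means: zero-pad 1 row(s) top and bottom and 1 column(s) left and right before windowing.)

The receptive field on the zero-padded input at this output position is [5 5 0 / 1 2 0 / 3 1 0]. Elementwise product with the kernel and sum: 5·1 + 5·-2 + 0·1 + 1·3 + 2·-1 + 0·-1 + 3·3 + 1·1 + 0·2.

6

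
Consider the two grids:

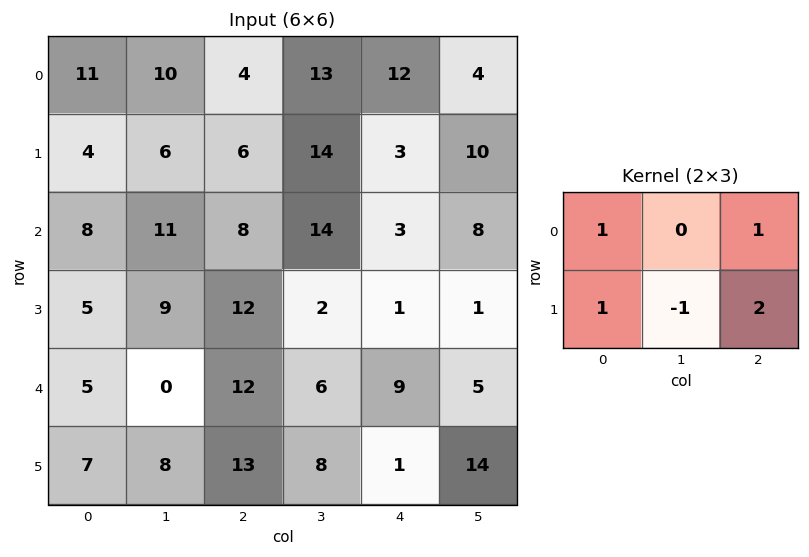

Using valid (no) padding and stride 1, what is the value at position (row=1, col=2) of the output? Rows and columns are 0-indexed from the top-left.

The receptive field on the input at this output position is [6 14 3 / 8 14 3]. Elementwise product with the kernel and sum: 6·1 + 3·1 + 8·1 + 14·-1 + 3·2.

9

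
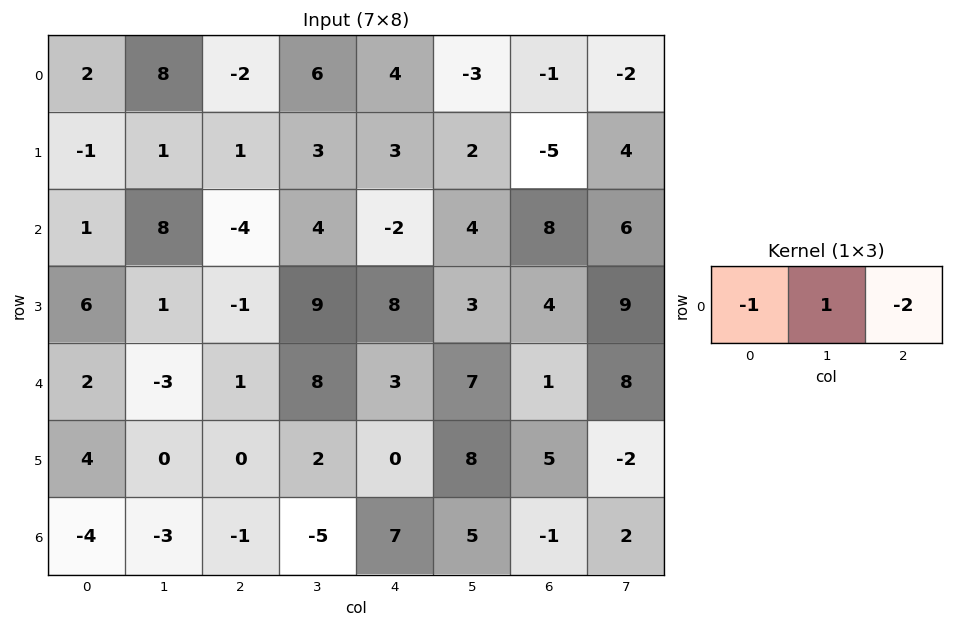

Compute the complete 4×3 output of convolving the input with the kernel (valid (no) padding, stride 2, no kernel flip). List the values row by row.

10 0 -5
15 12 -10
-7 1 2
3 -18 0

Output[0,0]: The receptive field on the input at this output position is [2 8 -2]. Elementwise product with the kernel and sum: 2·-1 + 8·1 + -2·-2.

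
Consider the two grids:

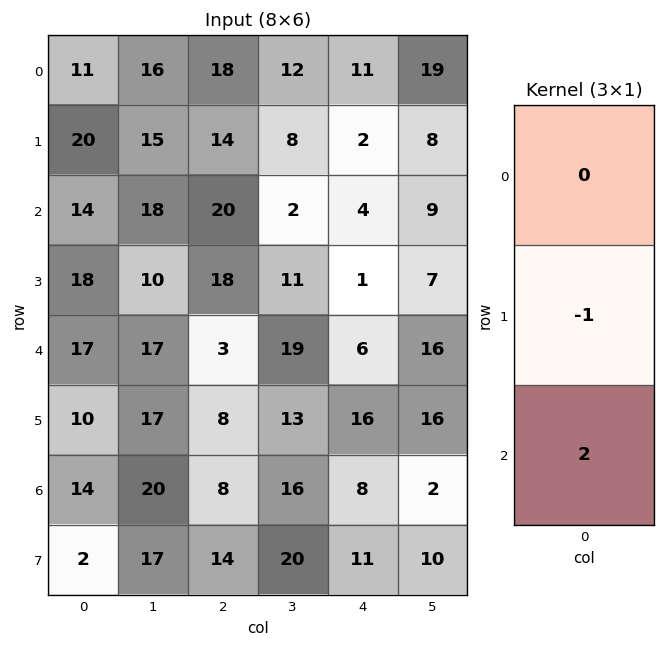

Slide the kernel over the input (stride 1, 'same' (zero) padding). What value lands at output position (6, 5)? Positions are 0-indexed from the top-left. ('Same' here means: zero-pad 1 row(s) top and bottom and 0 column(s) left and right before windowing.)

18

The receptive field on the zero-padded input at this output position is [16 / 2 / 10]. Elementwise product with the kernel and sum: 2·-1 + 10·2.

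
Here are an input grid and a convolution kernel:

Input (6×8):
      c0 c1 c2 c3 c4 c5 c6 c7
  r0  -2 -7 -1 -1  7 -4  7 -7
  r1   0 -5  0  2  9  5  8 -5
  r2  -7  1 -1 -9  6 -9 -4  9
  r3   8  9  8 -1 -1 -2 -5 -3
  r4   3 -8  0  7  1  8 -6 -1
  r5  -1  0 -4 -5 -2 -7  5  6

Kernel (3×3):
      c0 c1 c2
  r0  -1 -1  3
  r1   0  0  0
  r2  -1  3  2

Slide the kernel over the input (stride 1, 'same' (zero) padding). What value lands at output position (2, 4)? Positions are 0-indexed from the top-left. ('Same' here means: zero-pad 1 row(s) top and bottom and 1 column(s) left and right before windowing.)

-2

The receptive field on the zero-padded input at this output position is [2 9 5 / -9 6 -9 / -1 -1 -2]. Elementwise product with the kernel and sum: 2·-1 + 9·-1 + 5·3 + -1·-1 + -1·3 + -2·2.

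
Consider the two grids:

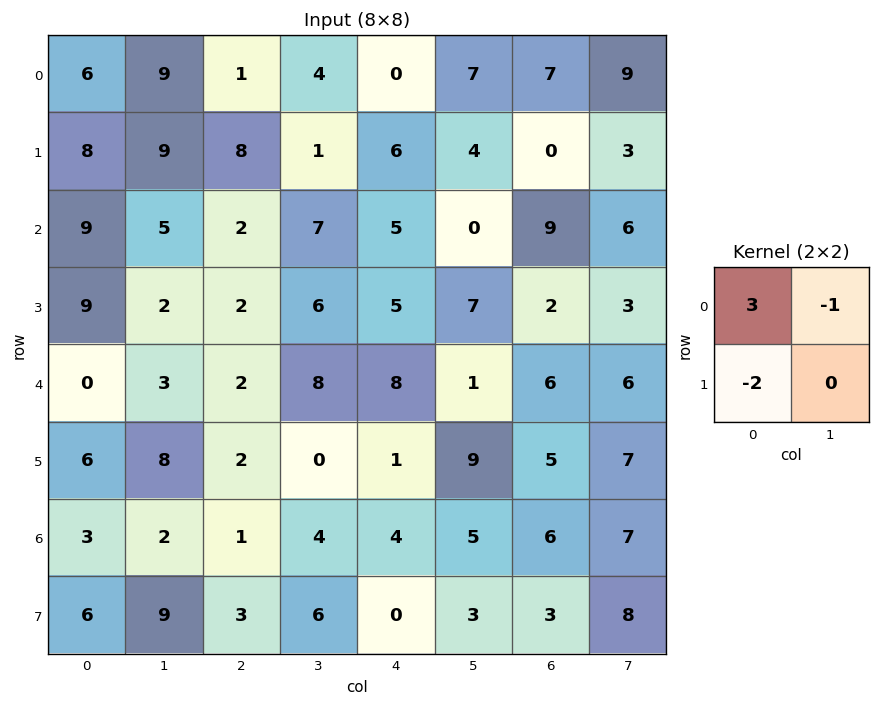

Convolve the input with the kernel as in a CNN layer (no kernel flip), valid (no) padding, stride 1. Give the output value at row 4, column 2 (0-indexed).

The receptive field on the input at this output position is [2 8 / 2 0]. Elementwise product with the kernel and sum: 2·3 + 8·-1 + 2·-2.

-6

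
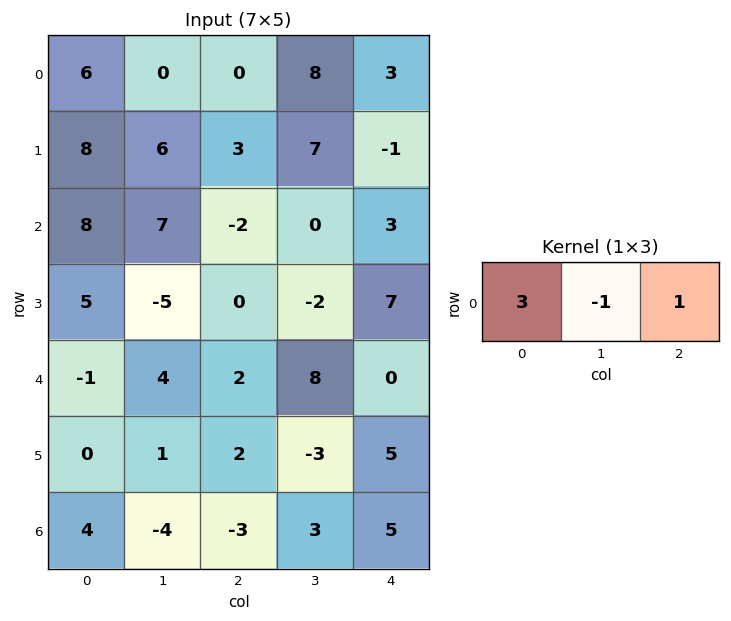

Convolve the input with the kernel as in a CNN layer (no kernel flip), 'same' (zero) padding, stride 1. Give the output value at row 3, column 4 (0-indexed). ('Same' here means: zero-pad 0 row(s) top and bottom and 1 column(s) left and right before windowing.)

-13

The receptive field on the zero-padded input at this output position is [-2 7 0]. Elementwise product with the kernel and sum: -2·3 + 7·-1 + 0·1.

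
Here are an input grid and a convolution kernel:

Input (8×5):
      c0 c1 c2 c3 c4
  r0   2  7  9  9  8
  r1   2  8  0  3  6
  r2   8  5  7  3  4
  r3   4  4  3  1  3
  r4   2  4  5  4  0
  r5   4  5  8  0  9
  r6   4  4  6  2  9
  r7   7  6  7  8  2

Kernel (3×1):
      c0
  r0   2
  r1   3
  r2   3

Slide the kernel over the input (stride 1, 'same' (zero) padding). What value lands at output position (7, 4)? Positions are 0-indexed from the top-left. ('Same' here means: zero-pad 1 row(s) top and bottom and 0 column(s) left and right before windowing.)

24

The receptive field on the zero-padded input at this output position is [9 / 2 / 0]. Elementwise product with the kernel and sum: 9·2 + 2·3 + 0·3.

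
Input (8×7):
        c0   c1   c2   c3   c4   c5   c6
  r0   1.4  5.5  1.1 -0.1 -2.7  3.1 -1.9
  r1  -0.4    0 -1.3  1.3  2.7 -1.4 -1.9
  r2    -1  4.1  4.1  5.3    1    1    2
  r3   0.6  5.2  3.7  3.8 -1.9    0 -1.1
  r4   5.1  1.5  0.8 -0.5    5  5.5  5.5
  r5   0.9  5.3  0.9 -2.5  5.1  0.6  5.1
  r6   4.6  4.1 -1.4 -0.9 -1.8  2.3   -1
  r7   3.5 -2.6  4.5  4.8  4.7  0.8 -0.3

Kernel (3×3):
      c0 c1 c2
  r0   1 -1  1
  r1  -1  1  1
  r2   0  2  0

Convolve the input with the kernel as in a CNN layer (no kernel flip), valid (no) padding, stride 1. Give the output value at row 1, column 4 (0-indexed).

4.2

The receptive field on the input at this output position is [2.7 -1.4 -1.9 / 1 1 2 / -1.9 0 -1.1]. Elementwise product with the kernel and sum: 2.7·1 + -1.4·-1 + -1.9·1 + 1·-1 + 1·1 + 2·1 + 0·2.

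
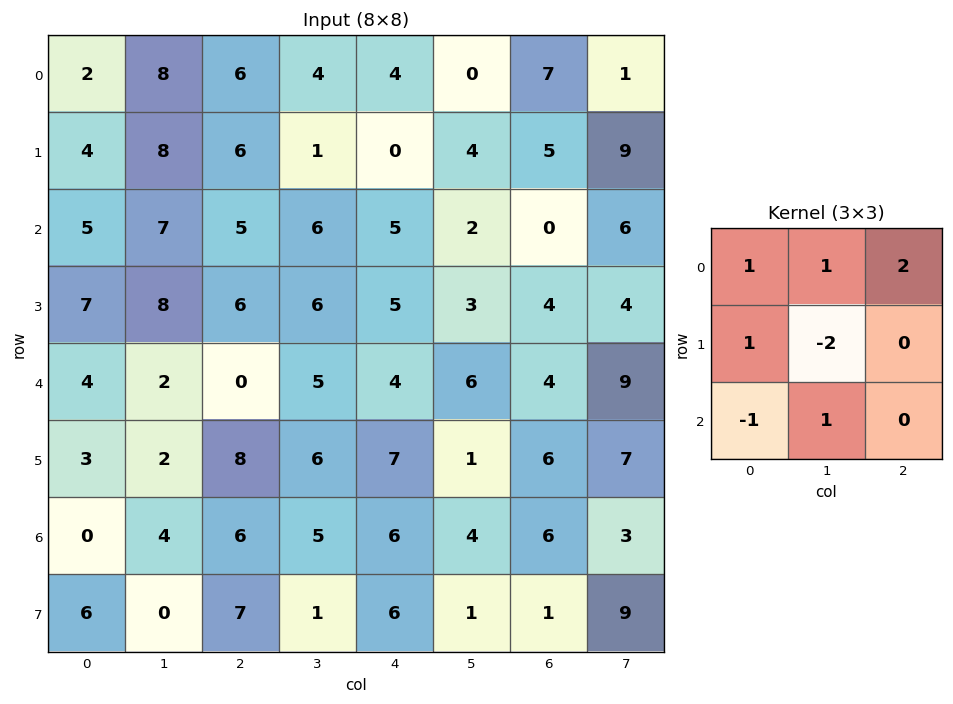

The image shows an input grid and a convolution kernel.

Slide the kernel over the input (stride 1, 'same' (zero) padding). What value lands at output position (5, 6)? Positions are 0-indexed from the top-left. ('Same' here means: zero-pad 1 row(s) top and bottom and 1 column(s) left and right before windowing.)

19

The receptive field on the zero-padded input at this output position is [6 4 9 / 1 6 7 / 4 6 3]. Elementwise product with the kernel and sum: 6·1 + 4·1 + 9·2 + 1·1 + 6·-2 + 4·-1 + 6·1.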